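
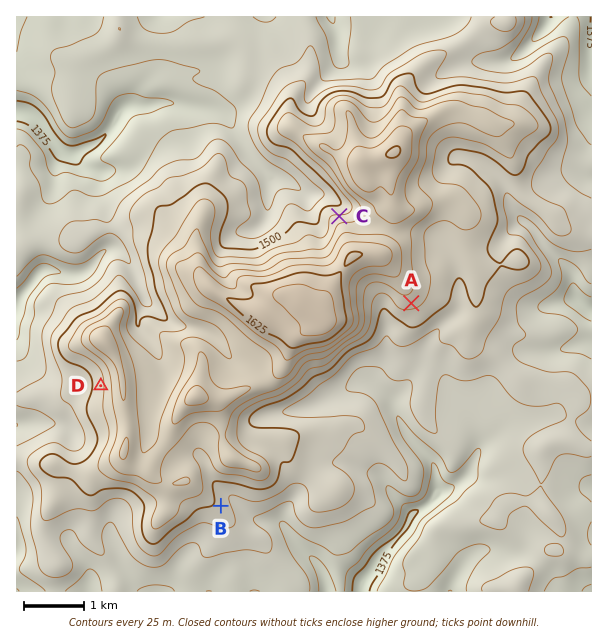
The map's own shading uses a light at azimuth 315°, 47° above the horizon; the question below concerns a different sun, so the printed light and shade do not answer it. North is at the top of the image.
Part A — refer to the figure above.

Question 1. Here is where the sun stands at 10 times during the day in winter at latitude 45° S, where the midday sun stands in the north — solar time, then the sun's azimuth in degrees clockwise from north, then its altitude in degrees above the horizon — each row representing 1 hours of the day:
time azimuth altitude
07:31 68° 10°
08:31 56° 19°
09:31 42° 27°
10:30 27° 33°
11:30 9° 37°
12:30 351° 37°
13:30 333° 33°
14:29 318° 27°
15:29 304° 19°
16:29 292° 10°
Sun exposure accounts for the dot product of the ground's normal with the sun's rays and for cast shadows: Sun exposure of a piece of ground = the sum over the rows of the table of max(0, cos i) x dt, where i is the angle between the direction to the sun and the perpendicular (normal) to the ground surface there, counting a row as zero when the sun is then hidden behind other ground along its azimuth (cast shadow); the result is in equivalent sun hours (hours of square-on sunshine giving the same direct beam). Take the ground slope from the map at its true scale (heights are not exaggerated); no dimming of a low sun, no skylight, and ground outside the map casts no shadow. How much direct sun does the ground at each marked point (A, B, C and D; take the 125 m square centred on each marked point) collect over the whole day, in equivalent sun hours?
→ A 3.6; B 4.2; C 5.2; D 4.1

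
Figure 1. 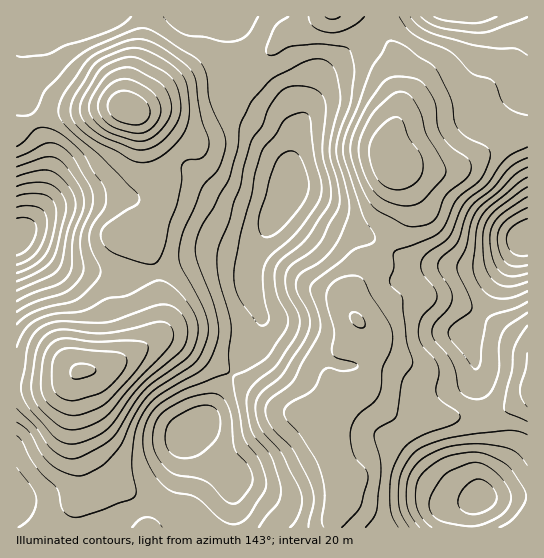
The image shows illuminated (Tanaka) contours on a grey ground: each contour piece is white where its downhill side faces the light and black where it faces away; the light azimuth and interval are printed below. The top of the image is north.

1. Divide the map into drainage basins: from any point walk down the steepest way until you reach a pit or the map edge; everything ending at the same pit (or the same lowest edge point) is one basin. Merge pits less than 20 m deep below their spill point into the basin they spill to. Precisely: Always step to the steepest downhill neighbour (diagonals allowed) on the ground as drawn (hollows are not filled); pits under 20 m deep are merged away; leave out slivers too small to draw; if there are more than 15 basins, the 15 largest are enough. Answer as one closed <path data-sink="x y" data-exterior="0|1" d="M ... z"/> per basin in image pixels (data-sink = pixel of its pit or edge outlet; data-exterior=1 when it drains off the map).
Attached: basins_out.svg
<path data-sink="357 319" data-exterior="0" d="M289 192l-16 23-22 48-2 24 12 28 0 10-2 6-20 34-16 21-15 29-17 18 12 22 12 13 18 11 0 48 237 1 2-21 8-10-3-27 6-24 0-15-3-29-4-16 0-21-11-31 12-15 44-76-2 0-17 16-20 8-13 1-44-4-19-5-43-24-28-11z"/><path data-sink="129 109" data-exterior="0" d="M230 16l-214 1 1 220 9 4 35 24 22 6 27 1 9 3 34-2 58-17 30 5 11 0 21-46 16-25 0-21 4-32-2-7-10-10-46-17-10-9-4-15 0-30 3-16z"/><path data-sink="398 163" data-exterior="0" d="M527 16l-146 0-26 29-38 34-22 58 1-15-5-15-4-6-46-47-5-13-5-25-7 17-3 16 2 38 2 7 8 7 24 11 18 5 16 13 4 13-4 14-3 34 5 5 42 28 28 11 43 24 28 6 35 3 13-1 20-8 26-22z"/><path data-sink="81 371" data-exterior="0" d="M19 237l-3 1 0 289 94 1 21-16 20-9 17-17 8-15 5-24 6-12 21-20 15-29 33-49 5-12 0-10-12-28 0-17 3-8-41-6-66 19-51-3-33-7z"/><path data-sink="527 389" data-exterior="1" d="M527 237l-8 9-42 73-12 15 11 31 0 21 4 16 3 44-4 15-2 18 4 18 47-2z"/><path data-sink="333 17" data-exterior="1" d="M379 16l-146 0-1 7 7 26 5 9 43 43 4 6 5 15 1 11 20-54 50-46z"/>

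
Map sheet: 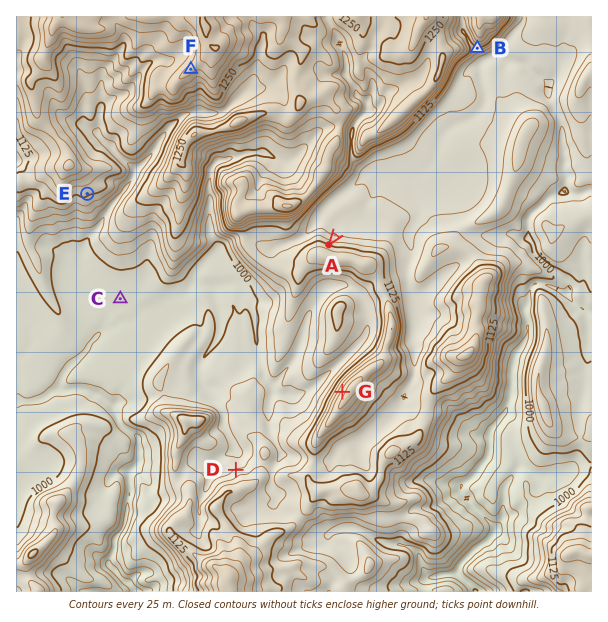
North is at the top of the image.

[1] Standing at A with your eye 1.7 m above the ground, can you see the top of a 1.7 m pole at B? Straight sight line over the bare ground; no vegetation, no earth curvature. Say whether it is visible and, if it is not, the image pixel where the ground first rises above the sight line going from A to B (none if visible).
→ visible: true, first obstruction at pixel None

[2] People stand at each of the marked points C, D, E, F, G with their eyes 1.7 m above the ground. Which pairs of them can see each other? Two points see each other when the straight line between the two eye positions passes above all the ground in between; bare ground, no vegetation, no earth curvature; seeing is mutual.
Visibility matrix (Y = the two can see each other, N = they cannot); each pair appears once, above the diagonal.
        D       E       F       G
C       N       Y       N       Y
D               N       Y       Y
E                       N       Y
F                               Y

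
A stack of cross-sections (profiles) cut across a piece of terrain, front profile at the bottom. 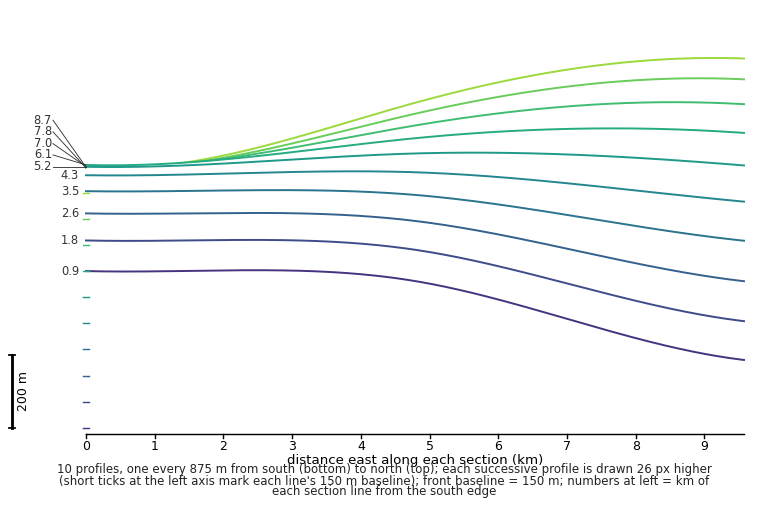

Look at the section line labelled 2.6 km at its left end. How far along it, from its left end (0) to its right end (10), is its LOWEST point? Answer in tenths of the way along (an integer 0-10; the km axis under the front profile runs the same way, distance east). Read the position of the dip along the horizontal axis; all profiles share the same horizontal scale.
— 10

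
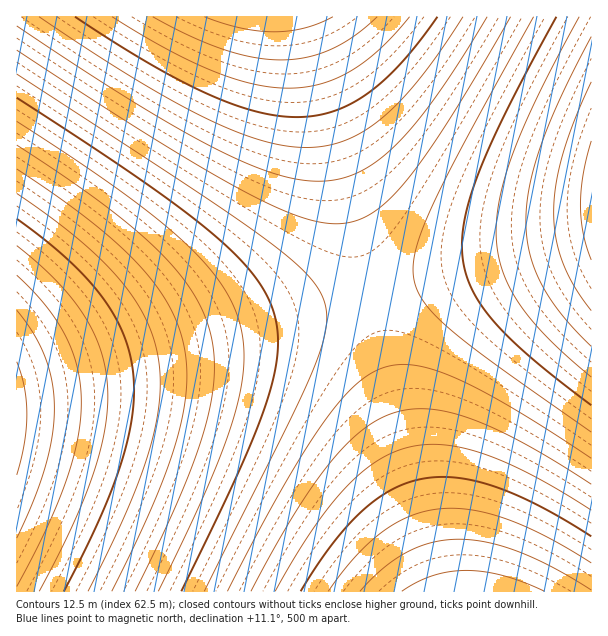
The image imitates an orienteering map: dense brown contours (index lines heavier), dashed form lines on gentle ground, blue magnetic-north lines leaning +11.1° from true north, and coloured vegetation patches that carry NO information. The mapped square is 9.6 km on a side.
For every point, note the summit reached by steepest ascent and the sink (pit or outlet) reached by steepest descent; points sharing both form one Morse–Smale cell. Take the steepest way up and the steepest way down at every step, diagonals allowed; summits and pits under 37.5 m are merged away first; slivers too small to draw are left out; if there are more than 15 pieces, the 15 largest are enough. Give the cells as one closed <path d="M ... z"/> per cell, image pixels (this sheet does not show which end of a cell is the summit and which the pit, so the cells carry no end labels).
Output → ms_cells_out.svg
<path d="M300 16l-284 1 1 365 353-89z"/><path d="M369 294l-352 88-1 209 428 1z"/><path d="M591 16l-290 1 70 277 221-57z"/><path d="M591 238l-221 56 72 291 4 7 146-1z"/>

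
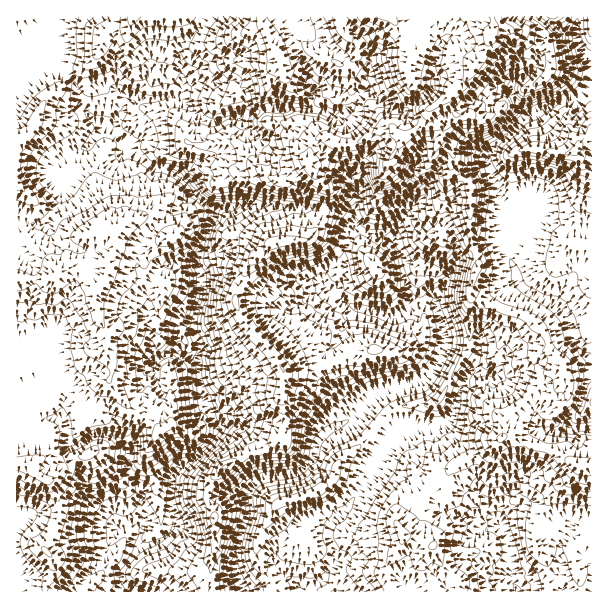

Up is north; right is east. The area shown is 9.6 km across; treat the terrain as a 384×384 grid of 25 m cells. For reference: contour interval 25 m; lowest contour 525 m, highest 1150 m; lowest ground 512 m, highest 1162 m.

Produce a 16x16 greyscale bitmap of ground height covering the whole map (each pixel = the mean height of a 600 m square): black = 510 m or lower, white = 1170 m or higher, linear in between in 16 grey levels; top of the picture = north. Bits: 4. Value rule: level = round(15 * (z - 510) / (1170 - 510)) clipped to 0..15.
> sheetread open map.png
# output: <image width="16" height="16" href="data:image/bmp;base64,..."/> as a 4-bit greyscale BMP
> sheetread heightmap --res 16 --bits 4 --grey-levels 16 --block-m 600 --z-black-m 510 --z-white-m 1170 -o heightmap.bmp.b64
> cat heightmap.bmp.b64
<image width="16" height="16" href="data:image/bmp;base64,Qk32AAAAAAAAAHYAAAAoAAAAEAAAABAAAAABAAQAAAAAAIAAAAATCwAAEwsAABAAAAAAAAAAAAAAABEREQAiIiIAMzMzAERERABVVVUAZmZmAHd3dwCIiIgAmZmZAKqqqgC7u7sAzMzMAN3d3QDu7u4A////ADMRIyIjREI0QxETIzNFM0REISQkM0RDRVVDJEMzNEVWVUVCRSMzRmVVZUNWQyNFZlVlNGZVQ0VmVmVFdVQzVmZ3dlV1RERmZmd2ZXdlVnZnZnZlZ3ZnhmdlVVeJqKmXeGVVZ4qrzKiaZlVniZq925hmZmeaq93suWZ4eKu83u7J"/>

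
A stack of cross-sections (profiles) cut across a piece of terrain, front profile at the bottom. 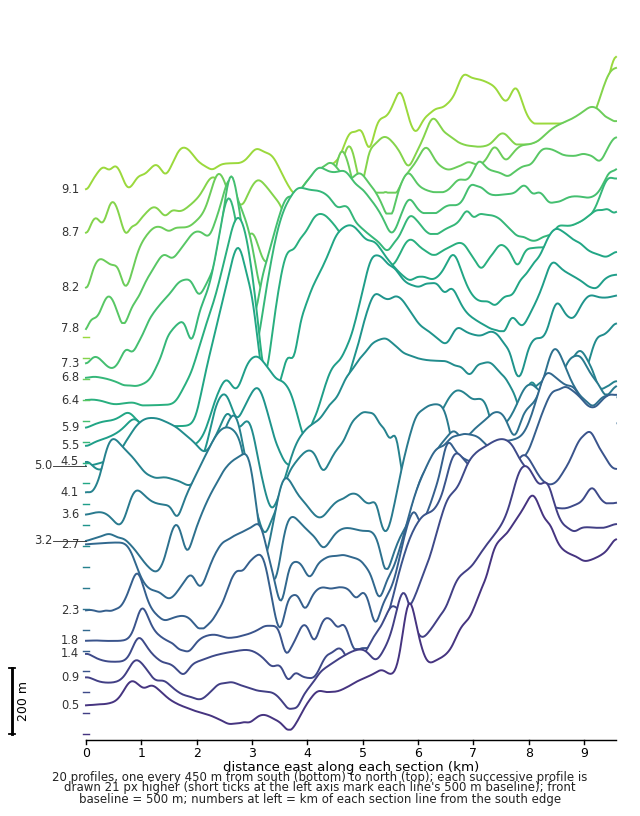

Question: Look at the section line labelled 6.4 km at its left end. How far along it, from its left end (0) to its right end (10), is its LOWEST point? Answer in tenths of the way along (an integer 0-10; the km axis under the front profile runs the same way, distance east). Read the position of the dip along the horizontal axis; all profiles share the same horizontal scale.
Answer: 1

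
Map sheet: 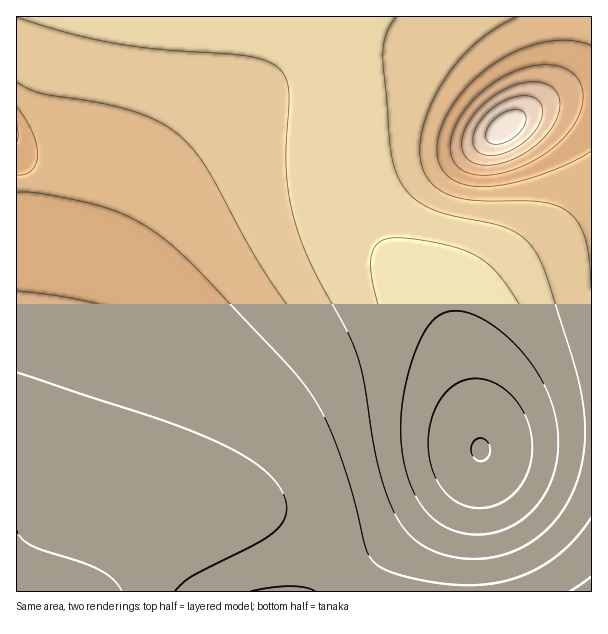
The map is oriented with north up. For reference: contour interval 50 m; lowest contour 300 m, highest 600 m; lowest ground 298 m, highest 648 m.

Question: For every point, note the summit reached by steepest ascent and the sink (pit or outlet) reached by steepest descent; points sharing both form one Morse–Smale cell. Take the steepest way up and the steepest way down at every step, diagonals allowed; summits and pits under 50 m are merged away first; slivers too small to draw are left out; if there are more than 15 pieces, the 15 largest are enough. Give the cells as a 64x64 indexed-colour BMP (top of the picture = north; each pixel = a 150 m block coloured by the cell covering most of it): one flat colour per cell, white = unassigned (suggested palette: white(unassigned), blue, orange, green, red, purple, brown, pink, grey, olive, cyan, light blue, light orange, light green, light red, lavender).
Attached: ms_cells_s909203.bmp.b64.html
<image width="64" height="64" href="data:image/bmp;base64,Qk12CAAAAAAAAHYAAAAoAAAAQAAAAEAAAAABAAQAAAAAAAAIAAATCwAAEwsAABAAAAAAAAAA////ALR3HwAOf/8ALKAsACgn1gC9Z5QAS1aMAMJ34wB/f38AIr28AM++FwDox64AeLv/AIrfmACWmP8A1bDFABEREREREREREREREREREREREzMzMzMzMzMzMzMzMzMzEREREREREREREREREREREREREzMzMzMzMzMzMzMzMzMRERERERERERERERERERERERERMzMzMzMzMzMzMzMzMxERERERERERERERERERERERERETMzMzMzMzMzMzMzMzERERERERERERERERERERERERERETMzMzMzMzMzMzMzMREREREREREREREREREREREREREREzMzMzMzMzMzMzMxERERERERERERERERERERERERERERMzMzMzMzMzMzMzERERERERERERERERERERERERERERETMzMzMzMzMzMzMREREREREREREREREREREREREREREREzMzMzMzMzMzMxERERERERERERERERERERERERERERERMzMzMzMzMzMzERERERERERERERERERERERERERERERERMzMzMzMzMzMRERERERERERERERERERERERERERERERETMzMzMzMzMxERERERERERERERERERERERERERERERERMzMzMzMzMzERERERERERERERERERERERERERERERERETMzMzMzMzMREREREREREREREREREREREREREREREREREzMzMzMzMxERERERERERERERERERERERERERERERERERMzMzMzMzEREREREREREREREREREREREREREREREREREjMzMzMzMREREREREREREREREREREREREREREREREREiIiIzMzMxERERERERERERERERERERERERERERERERESIiIiIiIiERERERERERERERERERERERERERERERERERIiIiIiIiIREREREREREREREREREREREREREREREREREiIiIiIiIhERERERERERERERERERERERERERERERERESIiIiIiIiERERERERERERERERERERERERERERERERESIiIiIiIiIRERERERERERERERERERERERERERERERERIiIiIiIiIhEREREREREREREREREREREREREREREREREiIiIiIiIiEREREREREREREREREREREREREREREREREiIiIiIiIiIRERERERERERERERERERERERERERERERESIiIiIiIiIhERERERERERERERERERERERERERERERERIiIiIiIiIiERERERERERERERERERERERERERERERERIiIiIiIiIiIREREREREREREREREREREREREREREREREiIiIiIiIiIhEREREREREREREREREREREREREREREREiIiIiIiIiIiERERERERERERERERERERERERERERERESIiIiIiIiIiIRERERERERERERERERERERERERERERESIiIiIiIiIiIhERERERERERERERERERERERERERERESIiIiIiIiIiIiERERERERERERERERERERERERERERERIiIiIiIiIiIiIRERERERERERERERERERERERERERERIiIiIiIiIiIiIhERERERERERERERERERERERERERESIiIiIiIiIiIiIiERERERERERERERERERERERERERESIiIiIiIiIiIiIiIRERERERERERERERERERERERERERIiIiIiIiIiIiIiIhERERERERERERERERERERERERERIiIiIiIiIiIiIiIiERERERERERERERERERERERERERIiIiIiIiIiIiIiIiIREREREREREREREREREREREREREiIiIiIiIiIiIiIiIhEREREREREREREREREREREREREiIiIiIiIiIiIiIiIiERERERERERERERERERERERERESIiIiIiIiIiIiIiIiIRERERERERERERERERERERERESIiIiIiIiIiIiIiIiIhERERERERERERERERERERERERIiIiIiIiIiIiIiIiIiEREREREREREREREREREREREREiIiIiIiIiIiIiIiIiIRERERERERERERERERERERERESIiIiIiIiIiIiIiIiIhERERERERERERERERERERERERIiIiIiIiIiIiIiIiIiEREREREREREREREREREREREREiIiIiIiIiIiIiIiIiIRERERERERERERERERERERERESIiIiIiIiIiIiIiIiIhERERERERERERERERERERERERIiIiIiIiIiIiIiIiIiERERERERERERERERERERERERIiIiIiIiIiIiIiIiIiIREREREREREREREREREREREREiIiIiIiIiIiIiIiIiIhERERERERERERERERERERERESIiIiIiIiIiIiIiIiIiERERERERERERERERERERERERIiIiIiIiIiIiIiIiIiIREREREREREREREREREREREREiIiIiIiIiIiIiIiIiIhERERERERERERERERERERERESIiIiIiIiIiIiIiIiIiERERERERERERERERERERERERIiIiIiIiIiIiIiIiIiIRERERERERERERERERERERERIiIiIiIiIiIiIiIiIiIhEREREREREREREREREREREREiIiIiIiIiIiIiIiIiIiERERERERERERERERERERERESIiIiIiIiIiIiIiIiIiIRERERERERERERERERERERESIiIiIiIiIiIiIiIiIiIhERERERERERERERERERERERIiIiIiIiIiIiIiIiIiIi"/>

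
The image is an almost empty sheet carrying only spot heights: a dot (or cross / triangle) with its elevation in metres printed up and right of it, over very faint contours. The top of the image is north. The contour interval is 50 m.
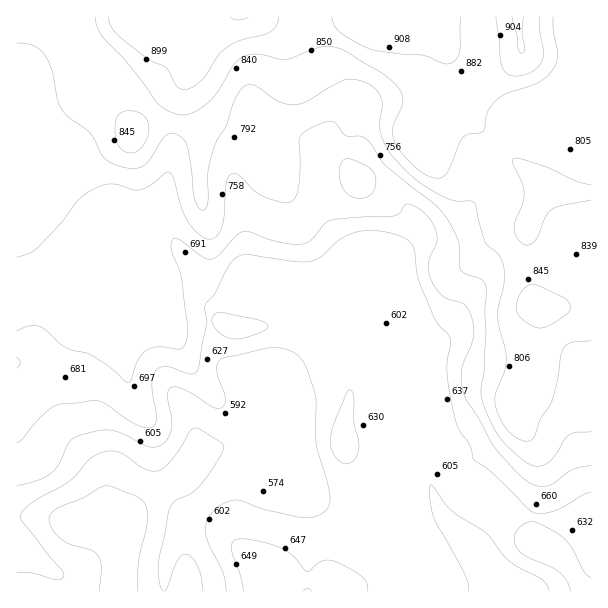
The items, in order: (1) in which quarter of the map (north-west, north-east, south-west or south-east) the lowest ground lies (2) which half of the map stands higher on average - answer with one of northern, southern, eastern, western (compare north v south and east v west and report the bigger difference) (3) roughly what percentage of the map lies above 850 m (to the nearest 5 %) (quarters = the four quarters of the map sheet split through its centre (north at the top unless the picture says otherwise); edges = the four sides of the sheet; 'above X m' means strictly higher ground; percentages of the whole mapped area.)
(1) The lowest point lies in the south-west quarter of the map.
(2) On average the northern half of the map is the higher ground.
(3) About 10 % of the map lies above 850 m.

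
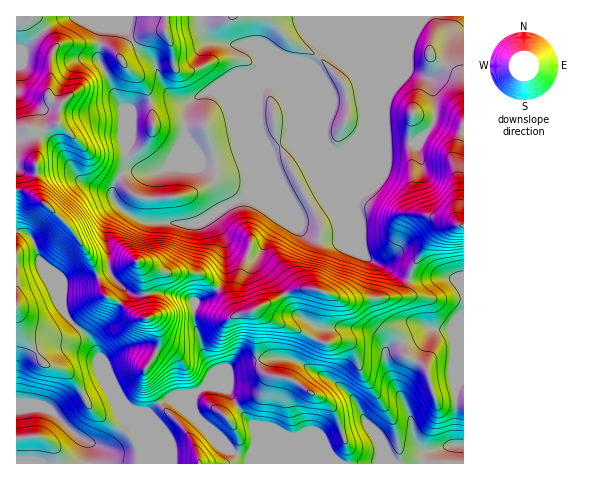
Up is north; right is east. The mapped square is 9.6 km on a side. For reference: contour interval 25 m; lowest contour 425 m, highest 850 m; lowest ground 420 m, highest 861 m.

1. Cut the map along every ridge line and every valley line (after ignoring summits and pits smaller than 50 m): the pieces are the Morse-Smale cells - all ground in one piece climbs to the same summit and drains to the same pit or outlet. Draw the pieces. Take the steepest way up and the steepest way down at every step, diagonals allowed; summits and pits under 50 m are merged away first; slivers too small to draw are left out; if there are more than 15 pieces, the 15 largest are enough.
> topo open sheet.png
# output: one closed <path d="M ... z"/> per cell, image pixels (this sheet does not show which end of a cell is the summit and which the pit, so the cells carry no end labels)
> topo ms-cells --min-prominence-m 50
<path d="M463 16l-429 0 22 29-5 11-2 41 13 8-5 19-15 6-10 0 3 5 8 0 13 9 25 36 27 11 5 5 3 8 14 12 23 8 43 0 50-27 16-37 1-24 3 12 34 81 15 10 24 1 46-111 2 3 1 12 26-1 18-18 3-6 0-20-4-16-5-6 8-1 8-9 10-34z"/><path d="M448 277l-38 3-3 11-9 6-35 1-9 3-13-1-26-11-17 0-48 23-11 3-5-2-9-16-8-8-22 15 0 21 8 26 11 20-5 13 14-13 16-9 30-4 25 2 34 18 14 9 12 12 12 24 30 41 28 0 2-9 3-3-6-2-8-11-7-29-19-35-3-12 0-12 5-5 25-8 15-9 20 1 4 9 1 47 8-5 0-90-10-13z"/><path d="M166 292l-19 2 2 12-1 12 6 3 4 8 2 14-16 31 16 29 6-3 6 0 18 8 41 43 31 12 133 0-29-40-12-24-12-12-42-25-19-4-42 4-16 9-15 15 6-15-11-20-8-26 0-21-7-6z"/><path d="M263 136l-1 24-14 35-28 15-8 6 13 27 1 30-2 8-6 9 7 7 9 16 5 2 11-3 48-23 17 0 31 12 56-5 5-5 2-11-38-19-10-11-1-27-5-21-16 38-24-1-15-10-34-81z"/><path d="M463 18l-11 15-10 34-8 9-8 1 5 6 4 16 0 20-3 6-18 18-26 1-3-15-29 73 4 21 0 23 4 9 7 6 36 19 14-28 11-16 10-8 17-4-2-3 2-27-4-40 9-28z"/><path d="M106 296l-11 7-19 23 18 20 32 75-14-26-7-8-48 27-14-6-26 2 0 54 126-1-1-8-4-4 3-3-1-13 9-22 11-9-14-26-2-7 14-23 2-14-9-16-11 0-20-15z"/><path d="M432 329l-16 9-25 8-5 5 0 12 7 20 15 27 7 29 8 11 6 2-3 3-2 8 39 1 1-82-3-1-5 5-1-47-4-9z"/><path d="M120 208l-8 8-5 11-1 10 3 34 15 18 9 6 13-1-2-16-6-17 28 12 34 1 17 15 4-4 5-12-1-30-14-27-15 8-43 0-14-4z"/><path d="M17 310l-1 100 27-2 14 6 48-27 7 8 12 25 0-3-24-60-9-17-16-15-8 8-7 3-28 0-11-10z"/><path d="M34 135l-18 4 0 92 12 3 6 7 10 30 18 37 1-17 3-9 17-1 15-5-8-20-17-25-34-32-2-5 0-41z"/><path d="M43 135l-8 1 2 17 0 41 2 5 34 32 17 25 6 18 2 2 10-3 1-6-3-35 6-16 8-8-12-17-27-11-25-36z"/><path d="M33 16l-17 1 1 121 16-2 2-2-2-5 9 1 15-6 5-19-13-8 2-41 5-11-13-19z"/><path d="M24 232l-8 0 0 77 5 17 11 10 32-2 10-9-10-13-7-14-19-41-4-16z"/><path d="M463 127l-8 27 4 40-2 27 2 3-17 4-10 8-16 24-7 18 1 2 17 0 10-3 17 1 9 12z"/><path d="M160 403l-11 10-9 22 1 13-3 3 4 4 1 8 56 1-1-9-8-18z"/>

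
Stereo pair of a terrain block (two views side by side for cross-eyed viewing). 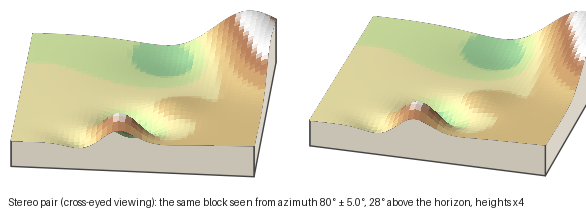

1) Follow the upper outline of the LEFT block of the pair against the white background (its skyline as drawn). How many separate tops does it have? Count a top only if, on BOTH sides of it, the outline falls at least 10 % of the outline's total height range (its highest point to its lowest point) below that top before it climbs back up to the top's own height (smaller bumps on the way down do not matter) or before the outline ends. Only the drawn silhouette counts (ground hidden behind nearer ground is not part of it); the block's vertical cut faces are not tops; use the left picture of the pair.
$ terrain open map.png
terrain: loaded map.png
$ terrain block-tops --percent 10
1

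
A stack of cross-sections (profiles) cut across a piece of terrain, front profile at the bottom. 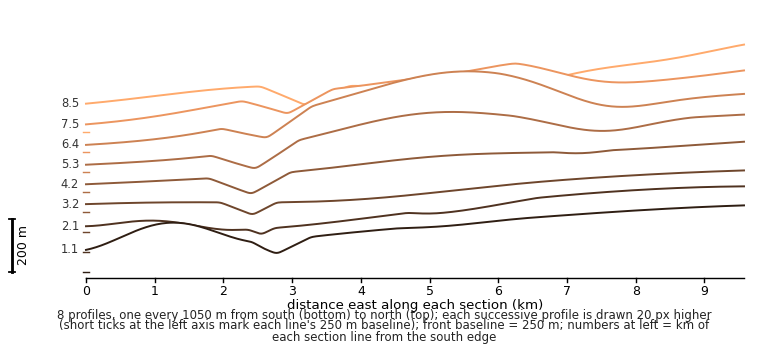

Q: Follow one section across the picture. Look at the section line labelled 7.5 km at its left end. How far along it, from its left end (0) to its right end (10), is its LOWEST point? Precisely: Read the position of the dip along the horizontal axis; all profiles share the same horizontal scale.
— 0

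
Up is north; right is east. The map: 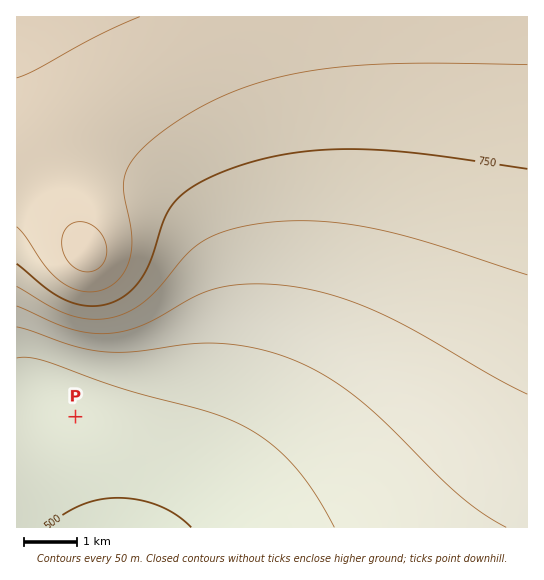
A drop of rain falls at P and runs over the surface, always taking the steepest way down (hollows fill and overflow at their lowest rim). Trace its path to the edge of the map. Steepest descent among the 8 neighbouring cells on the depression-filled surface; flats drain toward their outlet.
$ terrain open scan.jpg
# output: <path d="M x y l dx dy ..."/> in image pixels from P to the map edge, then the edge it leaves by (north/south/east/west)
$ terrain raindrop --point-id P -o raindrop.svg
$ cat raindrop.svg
<path d="M75 417l-5 5 0 32 5 13 0 4 3 7 0 5 1 2 0 6 2 2 0 13 1 1 0 20"/>
exit: south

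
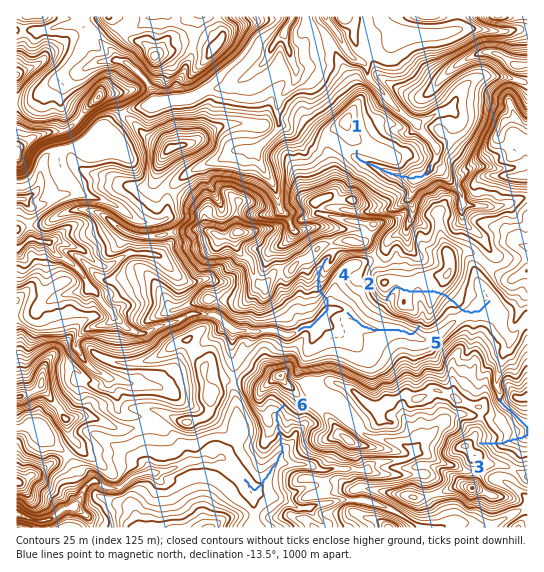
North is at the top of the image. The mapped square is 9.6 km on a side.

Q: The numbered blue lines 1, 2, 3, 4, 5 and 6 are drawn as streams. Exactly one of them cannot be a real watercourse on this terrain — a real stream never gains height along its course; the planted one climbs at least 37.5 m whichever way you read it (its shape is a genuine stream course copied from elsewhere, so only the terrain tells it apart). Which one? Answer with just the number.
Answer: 2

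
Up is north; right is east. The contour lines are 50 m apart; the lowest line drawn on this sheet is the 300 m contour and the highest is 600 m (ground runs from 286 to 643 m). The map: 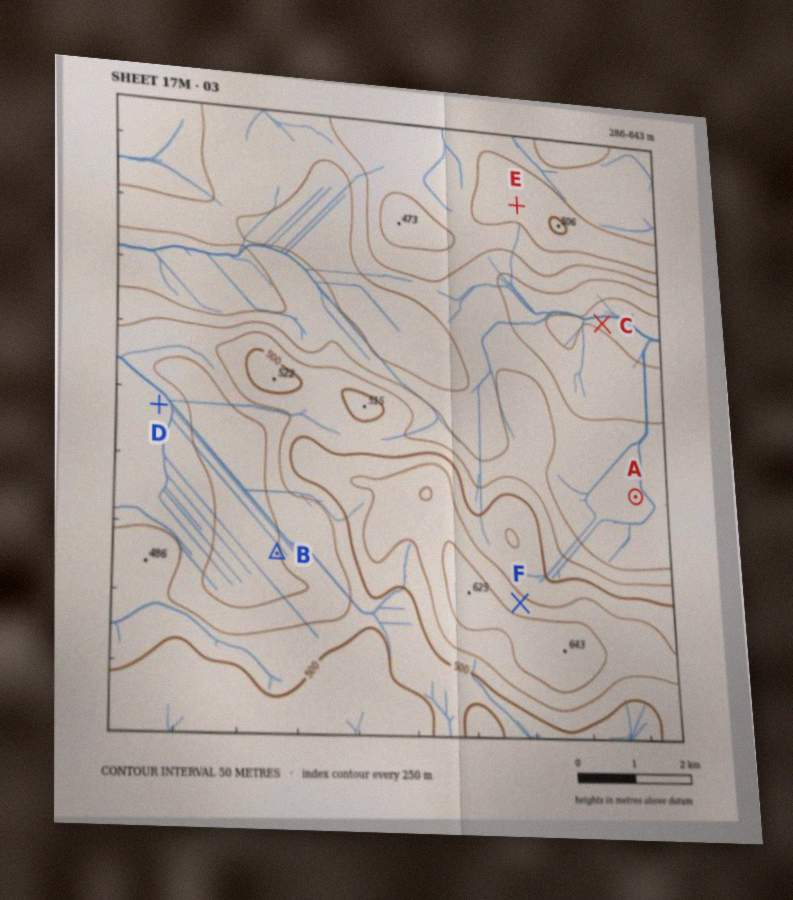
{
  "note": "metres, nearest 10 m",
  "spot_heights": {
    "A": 350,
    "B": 400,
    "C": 300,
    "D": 430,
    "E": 460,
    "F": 570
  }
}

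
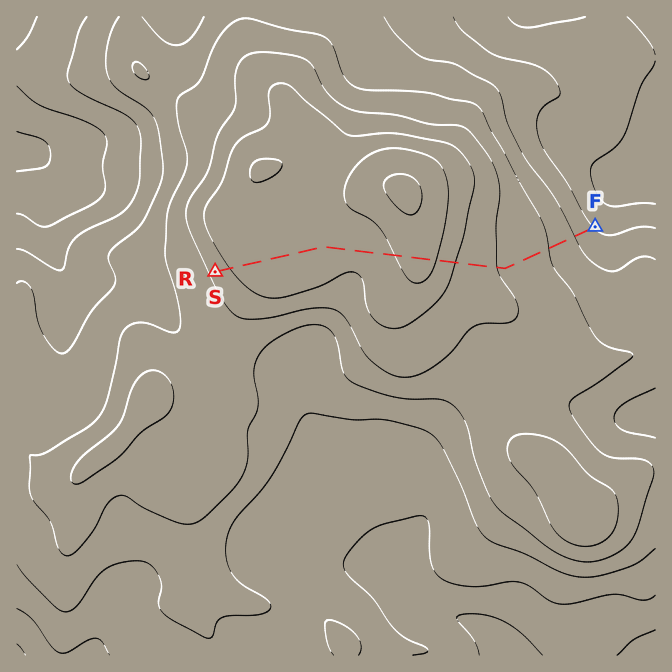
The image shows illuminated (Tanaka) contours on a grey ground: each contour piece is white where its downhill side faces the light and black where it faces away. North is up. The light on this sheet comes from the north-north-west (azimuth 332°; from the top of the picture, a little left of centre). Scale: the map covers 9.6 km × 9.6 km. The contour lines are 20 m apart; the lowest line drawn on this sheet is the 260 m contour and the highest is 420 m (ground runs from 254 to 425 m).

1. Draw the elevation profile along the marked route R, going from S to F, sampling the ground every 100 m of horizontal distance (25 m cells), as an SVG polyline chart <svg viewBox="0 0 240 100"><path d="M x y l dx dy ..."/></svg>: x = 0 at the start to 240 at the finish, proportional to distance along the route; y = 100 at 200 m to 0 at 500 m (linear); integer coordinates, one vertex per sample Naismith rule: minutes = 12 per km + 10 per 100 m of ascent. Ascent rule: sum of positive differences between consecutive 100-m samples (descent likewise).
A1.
<svg viewBox="0 0 240 100"><path d="M0 45l4-2 4-2 4-3 4-2 4-1 4-1 4 0 5 0 4 1 4 1 4 1 4 0 4 1 4 0 4 0 4 0 4 0 4 0 4 0 4 1 4 0 4 0 5-1 4 0 4-1 4-2 4-1 4-2 4-1 4-1 4 0 4 1 4 1 4 2 4 2 4 3 5 2 4 1 4 2 4 1 4 0 4 1 4 1 4 0 4 1 4 1 4 0 4 1 4 1 4 1 4 1 5 1 4 1 4 2 4 2 4 2 4 2 4 2 4 2"/></svg>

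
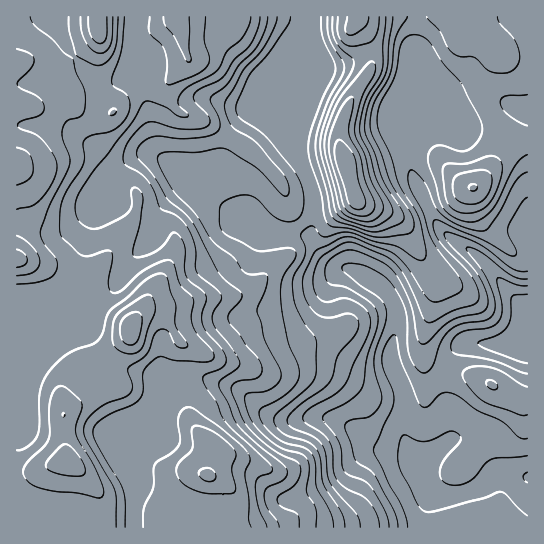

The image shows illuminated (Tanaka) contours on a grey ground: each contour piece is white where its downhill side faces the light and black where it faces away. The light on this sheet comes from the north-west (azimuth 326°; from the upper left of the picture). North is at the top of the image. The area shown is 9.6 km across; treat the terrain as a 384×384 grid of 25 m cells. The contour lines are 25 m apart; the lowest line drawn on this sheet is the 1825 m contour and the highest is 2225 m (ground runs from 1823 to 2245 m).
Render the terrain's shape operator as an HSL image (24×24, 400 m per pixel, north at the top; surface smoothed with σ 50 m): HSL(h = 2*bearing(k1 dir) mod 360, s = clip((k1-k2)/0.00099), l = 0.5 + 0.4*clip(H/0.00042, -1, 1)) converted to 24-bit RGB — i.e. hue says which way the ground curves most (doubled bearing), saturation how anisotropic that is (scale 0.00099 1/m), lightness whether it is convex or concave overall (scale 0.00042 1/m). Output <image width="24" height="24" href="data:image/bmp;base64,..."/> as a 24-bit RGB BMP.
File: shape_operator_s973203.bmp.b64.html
<image width="24" height="24" href="data:image/bmp;base64,Qk32BgAAAAAAADYAAAAoAAAAGAAAABgAAAABABgAAAAAAMAGAAATCwAAEwsAAAAAAAAAAAAAgIB/gIB/gH9/h4Z6ycd+IiVtrKKGfnhzen1qfHNjk7VgbL2Xek+tqoiZiK2nZVmxmLakjImtUj6SYnKSeoefmZCmmn6de36SgWppgW9WenRSealYldKZICNwp3x0lltvklZPVaNan96caTA/UVoqYb89arCJY0WJtrqPgFqDeEZ9fGhkc4FRY39PmYt4bZGVfUq6rIq0j6mzp+nGeDmWWTVudpmel3K3qbXNmMmwoGxMf0LKq8Dlo86lPnxaOVxgtJx5d0NzfF17dnOIooWjdp5xbIdNdV8+REyKunqlvd6vpLBfZidlZ4OIT5lxiVeIr21Rrc6Op8zhhszfUku23rXJwVzHSFiLgGlGfFFvd25+dYN5cIV2n3eJnmekpXmLPlpgoXZL3u1bRSwmRGdQe4B5cHd+TEV9o+K1hs+BiJdTZ048RUoojI04qTw8czBRpIddUn55hV12c49lbnpsfGxbcFRPsKB0S0l6drOI4cC2s1G/hGhVOo05WYKCTrWbtrpTsrleikhFbR4kjXo5TFona2QyWoNkj6aDYYakY0WXoKZ5aFNtkFJfaZxrgrmaUGF/eLiBrJVvnGCmt53Npr3LP0+CX49xr7Zvl3IsVRwsdal6pJm2hny2eI+tbpyhc7eWZkmmljeRrZpvYlCSiZ25t9vacJnIcXyAU5plnmtjg3tqjHFFtHskMFNXgm89oH83ftG7apjVkLHDfnylm3yjjneYl3txZLVTLxVGvIRjablzTZzGk9bYkbTCfEmMfoB9Y4NxaZliiGCm1Di66fDLGTWFnb7Mq+jpfofDglSKiHBlemxtkXWImmyYqnp/u7ltCBQwypiBxs5jH1MgVVcVX1oWbl4+bZaWf3+AfIB5Q2duV2m/9N/XLyaPZ8Jhf5VFWU07f2hYkHRzd42AaZabe2KsuJWz1rrDDhpxrzhq5a6PeURlco1OWdB/P3mNh2dhf3BtkHhvZJp6HJR52IF7xXemfpKruoLEbVu3XHCwZZReeZ5vWoxzQVR3ocSiu32tZQ14nVE70MKbo3+/ueLdbqjTXiNXXY42TKBvZ5eVqJOINHFgQI1t3a2vW7NmUohZl1mBd16WxIKmqalVXHZIM21ZoKA7VBodUB9IisFvk7mJlMC7rtzFOgAswVAxztvqXnjCZYKehG2ft3aEKHRan6VT2oN2UIODa4CeaW2SYGGh56/Tw3fCV1ElPzghXi8oO21Cg9qCiNaofNO6NQAVmw9hueXgr31MeGlNZoB2XWp6tICMpntcOWFa1deVc6GwWEVvhm9bc2NEkIstsBxP6meeJg4em8ktQdmTbeF1JdpDMwAIooMNhO+6Z2SJlH5UeKJhVHhvXGlyfntsvIJ4OqCmrNuskTh7flJsf1xhhVV4sJSCQI+zzQXb85bm0vnpe9HptPDjMwAx0YCxjtqCNZNHUXF2m4t4r7VuTGlYSWtnamd/q7mOe8aidDs2ej5ThW5tfm2Db2J9qcmURjmhIw5E6PnSw+7dcLDCXRZMQw5s2MfM6dzebLqtMFNkgpihyKiteGWiS3iARJVwkc6WnUtoazleh3ZweoZ7fWBza6aToNqxTBBgTSJ15//MY7FUZzpYTBZbSI2nkN++17DS5pbBPzF4l5Cro52LnnKnlFOeiq5bUmowYjEvc2JMeYlVanZbeaGsltm5gDdmNBZrZZvf4vzPhWyzYzCFQDOHhcalX45Sc2dJxV5YsFO0h3lLlnVTgktWjFZywqVsTXJ5cEx+n2tqcblzUN3BbMvCkUBbf2B1HDlrt+t9//2UOkonVy5iZXuAd51df2Jkb2Zdpqpyh5m4dH+udZuum2aiU4ax38DYd1XEUEmSiNe8ktzauFBFSi5Hf2ttgH9/Rmh5G4Gc/9/ML2xYKkFZf3+AgWpmfmJhdJNsd7dkblo8eZ5Wg092oK+CfV2NVaNJqj2cnGy50pxJV1Edpqg5KnptcHx/f3+AfH+ADFNW+87A/I+eDFJPbHuAbWaEkGp7mJtvk2BXmnxzk3yvWH6InJtkm0A7W7A4T1l1VFd4zIGZxrjbl6LIhVBGHl5DfYB/f3+ALTRbWYUb/tzNRWbZMktze0ZxoZ9nc5WJnYuBd52ZnXaKmGqeeT1+3WVhfeyJJClpbk1hmb11haxvrVGPzZmySqasNHNtf36AXw1oy+iCeecuylU0Hxw7U1iAnLiXcmeJlL6jZWKef3xmf2dsQjF96e7B2918EBNeq36wosOSmWWTdmWNvaqem4u5N2OkWWeCIROJ8u7ZztWvdkO3PDGya6i0dZmCgK15b5Vefl1y"/>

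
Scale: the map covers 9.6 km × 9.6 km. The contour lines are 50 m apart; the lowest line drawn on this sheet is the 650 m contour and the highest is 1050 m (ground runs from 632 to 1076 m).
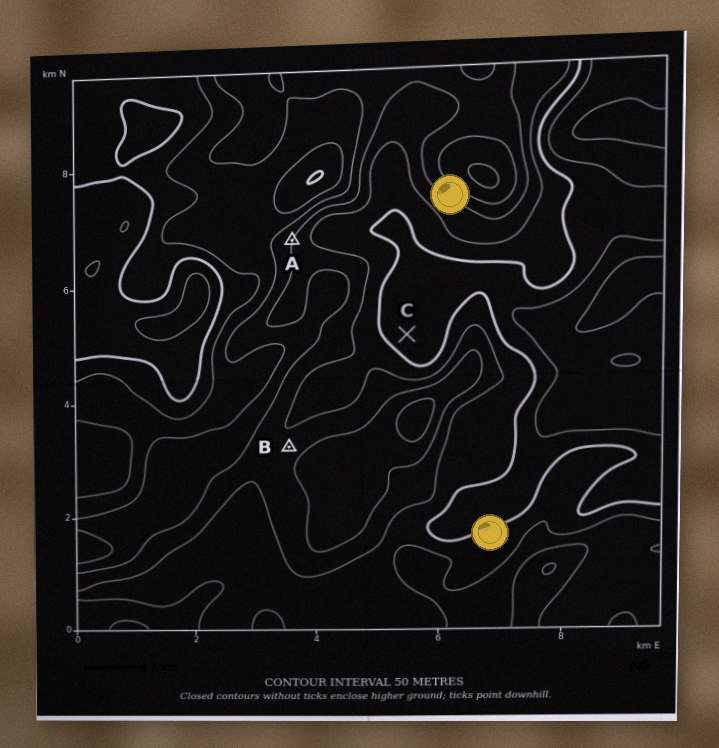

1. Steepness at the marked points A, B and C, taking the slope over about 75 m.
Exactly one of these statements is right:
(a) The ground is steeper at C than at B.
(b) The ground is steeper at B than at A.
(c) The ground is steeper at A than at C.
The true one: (c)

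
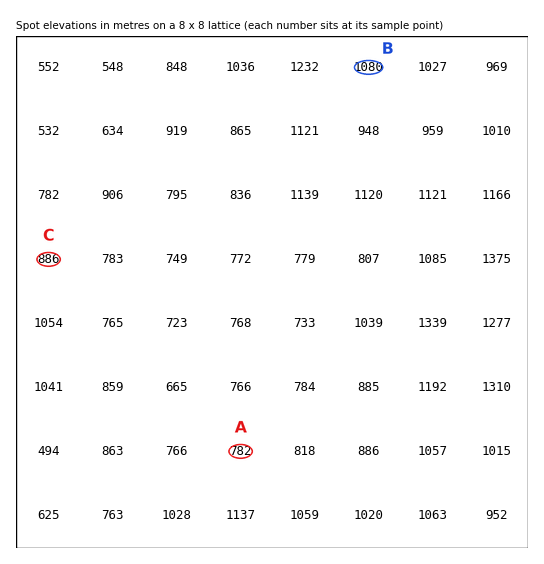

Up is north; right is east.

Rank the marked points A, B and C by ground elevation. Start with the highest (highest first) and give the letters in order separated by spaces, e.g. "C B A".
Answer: B C A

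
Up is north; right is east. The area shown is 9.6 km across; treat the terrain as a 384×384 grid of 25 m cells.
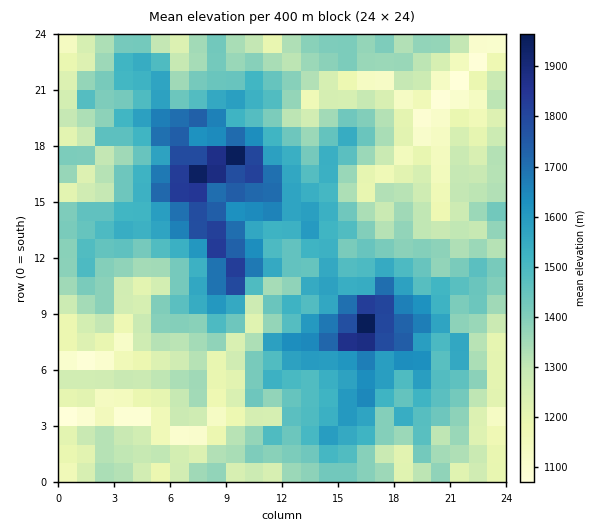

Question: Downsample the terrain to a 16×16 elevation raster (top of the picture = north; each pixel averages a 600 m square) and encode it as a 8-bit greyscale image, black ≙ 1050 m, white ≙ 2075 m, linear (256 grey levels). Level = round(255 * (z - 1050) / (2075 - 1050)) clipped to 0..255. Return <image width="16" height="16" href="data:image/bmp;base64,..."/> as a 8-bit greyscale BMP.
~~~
<image width="16" height="16" href="data:image/bmp;base64,Qk02BQAAAAAAADYEAAAoAAAAEAAAABAAAAABAAgAAAAAAAABAAATCwAAEwsAAAABAAAAAAAAAAAAAAEBAQACAgIAAwMDAAQEBAAFBQUABgYGAAcHBwAICAgACQkJAAoKCgALCwsADAwMAA0NDQAODg4ADw8PABAQEAAREREAEhISABMTEwAUFBQAFRUVABYWFgAXFxcAGBgYABkZGQAaGhoAGxsbABwcHAAdHR0AHh4eAB8fHwAgICAAISEhACIiIgAjIyMAJCQkACUlJQAmJiYAJycnACgoKAApKSkAKioqACsrKwAsLCwALS0tAC4uLgAvLy8AMDAwADExMQAyMjIAMzMzADQ0NAA1NTUANjY2ADc3NwA4ODgAOTk5ADo6OgA7OzsAPDw8AD09PQA+Pj4APz8/AEBAQABBQUEAQkJCAENDQwBEREQARUVFAEZGRgBHR0cASEhIAElJSQBKSkoAS0tLAExMTABNTU0ATk5OAE9PTwBQUFAAUVFRAFJSUgBTU1MAVFRUAFVVVQBWVlYAV1dXAFhYWABZWVkAWlpaAFtbWwBcXFwAXV1dAF5eXgBfX18AYGBgAGFhYQBiYmIAY2NjAGRkZABlZWUAZmZmAGdnZwBoaGgAaWlpAGpqagBra2sAbGxsAG1tbQBubm4Ab29vAHBwcABxcXEAcnJyAHNzcwB0dHQAdXV1AHZ2dgB3d3cAeHh4AHl5eQB6enoAe3t7AHx8fAB9fX0Afn5+AH9/fwCAgIAAgYGBAIKCggCDg4MAhISEAIWFhQCGhoYAh4eHAIiIiACJiYkAioqKAIuLiwCMjIwAjY2NAI6OjgCPj48AkJCQAJGRkQCSkpIAk5OTAJSUlACVlZUAlpaWAJeXlwCYmJgAmZmZAJqamgCbm5sAnJycAJ2dnQCenp4An5+fAKCgoAChoaEAoqKiAKOjowCkpKQApaWlAKampgCnp6cAqKioAKmpqQCqqqoAq6urAKysrACtra0Arq6uAK+vrwCwsLAAsbGxALKysgCzs7MAtLS0ALW1tQC2trYAt7e3ALi4uAC5ubkAurq6ALu7uwC8vLwAvb29AL6+vgC/v78AwMDAAMHBwQDCwsIAw8PDAMTExADFxcUAxsbGAMfHxwDIyMgAycnJAMrKygDLy8sAzMzMAM3NzQDOzs4Az8/PANDQ0ADR0dEA0tLSANPT0wDU1NQA1dXVANbW1gDX19cA2NjYANnZ2QDa2toA29vbANzc3ADd3d0A3t7eAN/f3wDg4OAA4eHhAOLi4gDj4+MA5OTkAOXl5QDm5uYA5+fnAOjo6ADp6ekA6urqAOvr6wDs7OwA7e3tAO7u7gDv7+8A8PDwAPHx8QDy8vIA8/PzAPT09AD19fUA9vb2APf39wD4+PgA+fn5APr6+gD7+/sA/Pz8AP39/QD+/v4A////AB9APis8Sz05UV9gTytVNyguPz0vFSVJY2N8c1JRTkYiDBEJGT4iLT1xdYprfVxNHzcyNThFMTlrZnOHim9zXjQPDxsxPDg5co2Qo5aac3IsKzkiTU9iRVB5nMzKo4JYO0BUKkhvjXtNbX2atY18XVZaXUs/YZW1dl58bIRyW2FhX2dpbYO3onhsel1WUFFGR1pqd4Kot5KLg35gQUsqOlgtOmaax7Wvp3l4Oy89Iz5CW0NWgL3Sz5txclY5HB87PC9Zc5Wrko1vUldwSyMQLytIVmWEc4mCbDsyPz4XDBIvM1B0fUteYmFRPS0hPyMKLx1FZ1M3W0syQ1hZWElNKgw="/>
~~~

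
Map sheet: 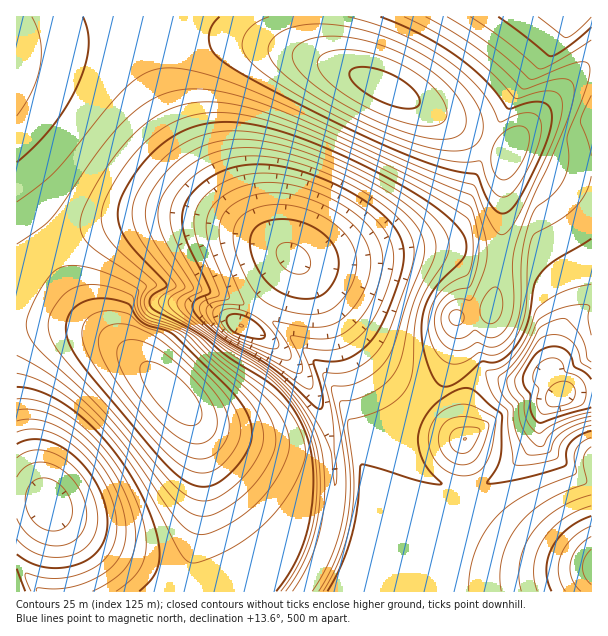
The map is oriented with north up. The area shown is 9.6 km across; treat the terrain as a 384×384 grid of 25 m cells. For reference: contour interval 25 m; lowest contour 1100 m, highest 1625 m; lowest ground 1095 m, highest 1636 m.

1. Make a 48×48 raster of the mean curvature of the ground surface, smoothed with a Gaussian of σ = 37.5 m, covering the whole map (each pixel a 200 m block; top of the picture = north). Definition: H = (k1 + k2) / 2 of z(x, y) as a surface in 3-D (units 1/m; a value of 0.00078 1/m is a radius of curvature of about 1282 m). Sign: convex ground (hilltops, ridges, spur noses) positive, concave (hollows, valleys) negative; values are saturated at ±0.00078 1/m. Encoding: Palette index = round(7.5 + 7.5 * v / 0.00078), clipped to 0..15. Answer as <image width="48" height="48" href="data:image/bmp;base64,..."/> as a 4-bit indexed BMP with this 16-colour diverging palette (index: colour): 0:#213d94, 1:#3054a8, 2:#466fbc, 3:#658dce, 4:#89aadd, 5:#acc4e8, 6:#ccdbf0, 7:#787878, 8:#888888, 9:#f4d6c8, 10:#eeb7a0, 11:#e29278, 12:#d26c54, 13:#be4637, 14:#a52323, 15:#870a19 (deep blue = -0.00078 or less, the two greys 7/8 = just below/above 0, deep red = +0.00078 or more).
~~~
<image width="48" height="48" href="data:image/bmp;base64,Qk32BAAAAAAAAHYAAAAoAAAAMAAAADAAAAABAAQAAAAAAIAEAAATCwAAEwsAABAAAAAAAAAAlD0hAKhUMAC8b0YAzo1lAN2qiQDoxKwA8NvMAHh4eACIiIgAyNb0AKC37gB4kuIAVGzSADdGvgAjI6UAGQqHAE+Hd3iIiIh3d3ePgQT4d3d3d3d3d4iImfp3d3d3eIh3d3d49ADLd3d3d3d3d4iJmud3dmd3d4iHd3d3vRBPh3d3d3d3d4iJmoZmZmZ3d4iId3d3j0Afl3d3d3d3d4iImWZmZmZ3d4iId3d3faEKx3d3d3d3d3iIiWZmZmZ3d4iIh3d3ePEF+Hd3d3d3d3eIiGVVZmZ3eIiIh3d3d/ID+Hd3d3d3d3eIiGVVZmZ3eIiIiHd3d/MC+Hd3d3d3d3d4iGVWZmZ3eIiJmId3d/QB+Hd3d1VXiIiIhWZmZmd3iIiZmIh3d/MB+Hd3ZXh0WIiIVGZmZmd3iIiZmIiHd/IC+Hd2WZmYZHiEWmZmZnd3iImZmIiIiPIE+Ih0iauYh0U3u2ZmZ3d4iJmZmZiIi8EI6IiFms+Yd3J7u2Zmd3eIiJmaqZmIj2ENqIiFmrz7dmOaq3d3d3iIiZqqqZmIryAviIiFepiN1lJomnd3d4iImaqqmZmI9xCNiIiHWIiHnHIBEXd3eIiJmqqqmZiNwgH4eIiIdViHZpgiNXd3iIiZmqqpmYi/MQrXd3d4iGV3QzWUNHeIiImZqqqpmIzkEE93d3d3iIhDhyM4loiIiImZqqqZidsxAvl3d3d3iJlKumJEbIiIiJmZqqmb3FEAL6d3d3d4iZlLu5JmVoiIiZma3//7UAAE+ndnd3d4mrlcu6Fnd4iIiZmeg2QyAACfl3Znd3d4nPp8u6NVeHeIiZmfABEAAH/Xd2Znd3d4nPiLu5SHVXd4iIiOMBI3z9h3d2Z3d3d4mqabqoSIh3d4iIiJ7//9p3d3ZmZ3d3d3iJSaqnWIiHd4iIiIiIh3d3d2ZmZ3dmd3eIOaqmV4iHd3eIiId3d3d3dmZmd2ZmZ3d3OaqlV3eHd3d3d3d3d3d2ZmZmZmZmZ3d3KaqlV3d3d3d3d3d3d3dmZmZmZmZmZnd3OKqlV3d3eHd3d3d3d3ZmZmZmZmZmZ3d3OKqmR3d3eId3d3d3d2ZmZmZmZmZnd3d3SKqnR4iHeIiHd3d3dmZ3d2ZmZmZ3d3d3VqqpOIiIiIiIh3d3d3d3d3ZmZnd3d3eIZbuqN4iIiIiIiHd3d3d3d3d3d3d3d4iIhLuqRoiIiIiIiId3d3d3d3d3d3d3iIiIhKu6g4iIiIiIiId3d3d3d3d3d3eIiImZlnu6pGiIiIiIiIh3d3d3d3d3d4iIiZmZmEu7qTeIiIiIiIiHd3d3d3d3iIiJmZmZmVe7qoN4iIiIiIiId3d3d3iIiImZmZmZmYOrqqY4iIiIiIiIh3d3iIiIiZmZqqmZmIZKqqpYiIiIiIiIiIiIiIiJmZmqqpmZiIhFqqqoiIiIiIiIiIiIiImZmZqqmZmIiIhzaqqoiIiIh4iIiIiIiJmZmZqZmZiIiId3J6qoiIiIh3eIiIiIiZmZmZmZiIiIh3d3YoqoiIiIiIeIiIiIiZmZmZiIiIiHd3d3diioiIiIiIiIiIiIiIiIiIiIiId3d3d3d2KYiIiIiIiIiIiIiIiIiIiId3d3d3d3d3VA=="/>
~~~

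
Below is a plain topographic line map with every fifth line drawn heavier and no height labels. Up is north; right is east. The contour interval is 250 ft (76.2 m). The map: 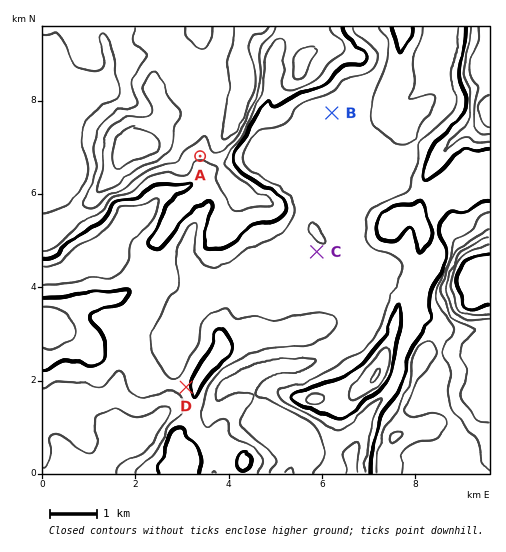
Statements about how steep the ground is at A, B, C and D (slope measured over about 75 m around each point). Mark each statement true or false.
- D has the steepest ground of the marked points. true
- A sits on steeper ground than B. true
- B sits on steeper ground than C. false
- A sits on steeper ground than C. true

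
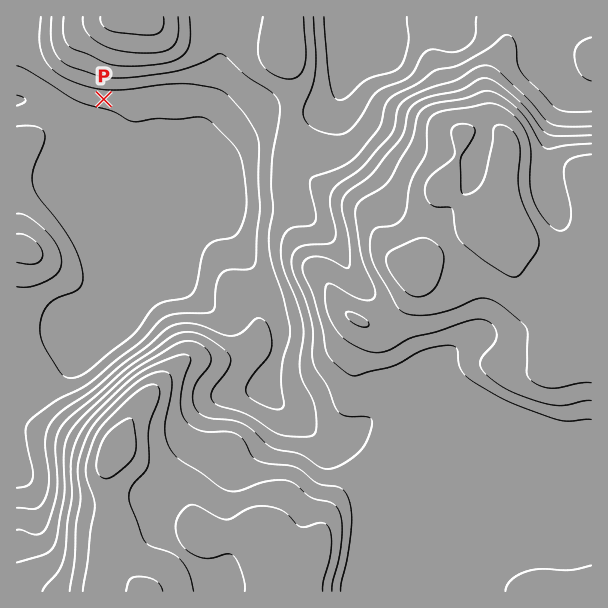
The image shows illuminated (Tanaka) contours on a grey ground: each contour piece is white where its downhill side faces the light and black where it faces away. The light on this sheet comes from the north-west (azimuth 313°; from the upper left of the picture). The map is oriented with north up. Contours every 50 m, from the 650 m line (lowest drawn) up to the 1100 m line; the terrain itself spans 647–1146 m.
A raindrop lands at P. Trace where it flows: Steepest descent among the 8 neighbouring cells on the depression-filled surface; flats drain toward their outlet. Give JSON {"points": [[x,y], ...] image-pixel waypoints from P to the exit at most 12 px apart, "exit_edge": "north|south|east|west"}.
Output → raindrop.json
{"points": [[104, 99], [104, 111], [95, 123], [84, 126], [72, 125], [60, 113], [48, 105], [36, 102], [24, 101], [17, 101]], "exit_edge": "west"}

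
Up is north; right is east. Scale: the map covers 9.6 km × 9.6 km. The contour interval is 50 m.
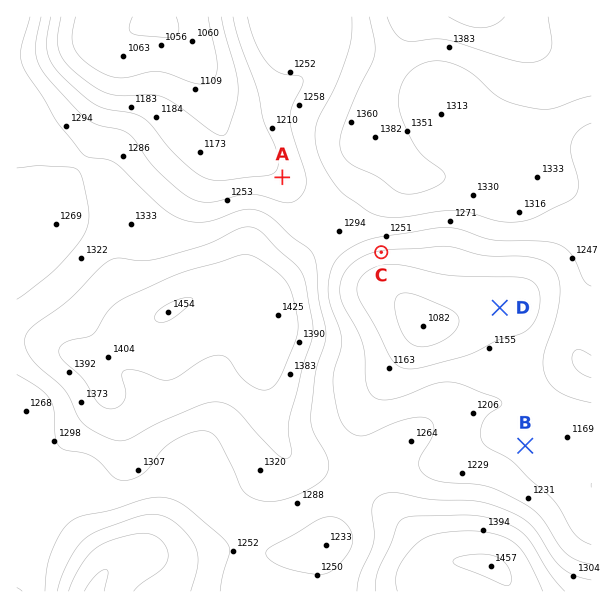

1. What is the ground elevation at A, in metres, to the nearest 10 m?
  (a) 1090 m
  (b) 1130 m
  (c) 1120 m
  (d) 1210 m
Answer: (d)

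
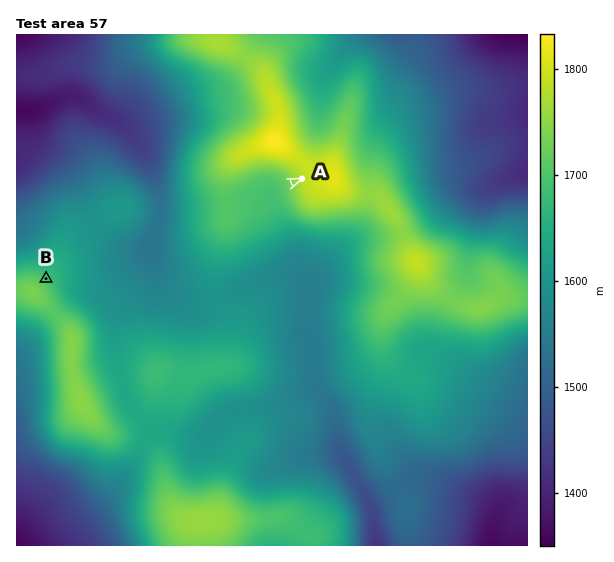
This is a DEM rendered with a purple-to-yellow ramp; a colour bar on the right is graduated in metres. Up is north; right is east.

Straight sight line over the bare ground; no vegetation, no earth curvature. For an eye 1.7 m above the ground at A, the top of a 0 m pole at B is in view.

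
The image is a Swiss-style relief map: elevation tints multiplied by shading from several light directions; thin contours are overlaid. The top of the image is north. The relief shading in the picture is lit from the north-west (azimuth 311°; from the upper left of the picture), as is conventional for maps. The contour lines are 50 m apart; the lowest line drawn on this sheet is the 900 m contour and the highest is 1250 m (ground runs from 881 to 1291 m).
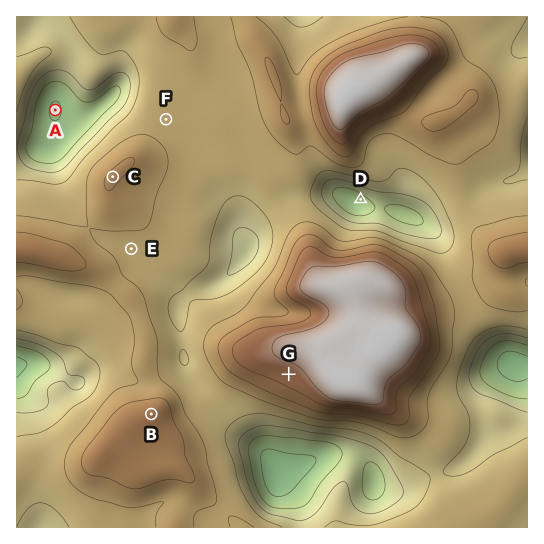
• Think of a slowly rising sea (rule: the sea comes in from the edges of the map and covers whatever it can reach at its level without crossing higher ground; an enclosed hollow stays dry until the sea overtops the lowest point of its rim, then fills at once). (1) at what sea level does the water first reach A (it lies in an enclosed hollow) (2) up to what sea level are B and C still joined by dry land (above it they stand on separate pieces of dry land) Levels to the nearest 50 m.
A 1000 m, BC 1100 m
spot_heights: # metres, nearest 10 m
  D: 930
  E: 1090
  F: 1090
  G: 1220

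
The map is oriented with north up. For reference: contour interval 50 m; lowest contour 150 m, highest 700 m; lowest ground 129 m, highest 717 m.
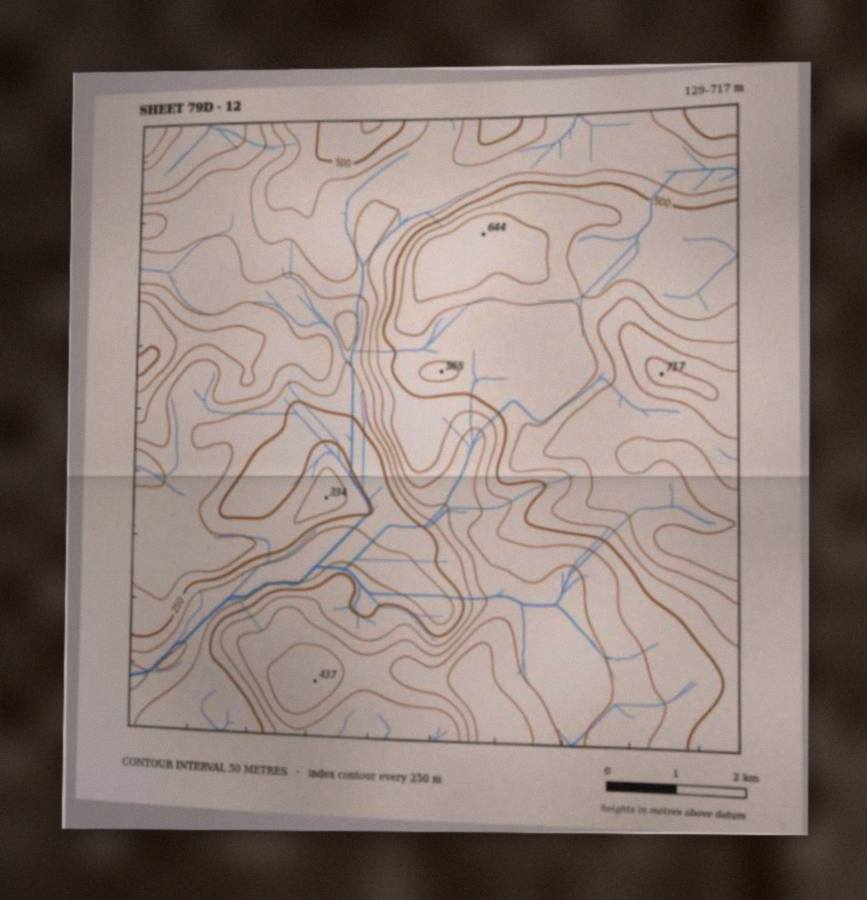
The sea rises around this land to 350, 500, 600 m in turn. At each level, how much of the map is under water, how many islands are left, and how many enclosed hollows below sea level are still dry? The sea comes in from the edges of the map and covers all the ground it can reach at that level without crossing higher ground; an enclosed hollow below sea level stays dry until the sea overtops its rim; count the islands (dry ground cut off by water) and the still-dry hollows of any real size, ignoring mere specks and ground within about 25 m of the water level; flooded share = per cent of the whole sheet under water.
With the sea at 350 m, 31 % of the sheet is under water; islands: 0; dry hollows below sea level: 0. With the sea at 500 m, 71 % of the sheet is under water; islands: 0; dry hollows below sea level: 0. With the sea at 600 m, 90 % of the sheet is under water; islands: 1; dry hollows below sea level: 0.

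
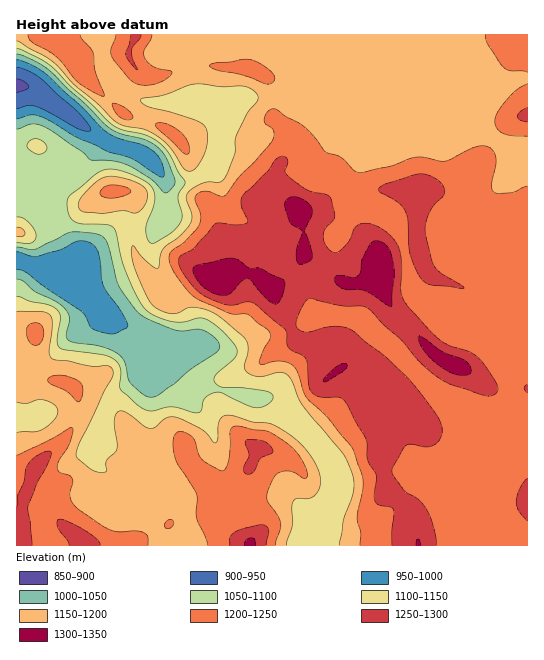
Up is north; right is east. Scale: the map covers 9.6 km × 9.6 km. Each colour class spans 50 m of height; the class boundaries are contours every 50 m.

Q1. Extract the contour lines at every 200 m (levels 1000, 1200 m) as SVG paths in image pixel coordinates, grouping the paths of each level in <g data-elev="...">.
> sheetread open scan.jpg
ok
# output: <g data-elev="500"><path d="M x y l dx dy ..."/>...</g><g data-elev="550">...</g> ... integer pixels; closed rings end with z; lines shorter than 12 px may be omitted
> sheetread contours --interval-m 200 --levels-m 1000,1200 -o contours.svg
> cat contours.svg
<g data-elev="1000"><path d="M17 252l14 4 6 1 24-7 17-9 8 0 6 3 4 4 3 7 3 24 2 8 18 26 6 14-15 7-20-5-3-3-5-11-4-4-37-24-18-15-9-2"/><path d="M17 60l13 4 15 9 64 60 12 6 22 6 10 6 8 10 3 10 0 5-2 1-3-1-28-18-22-6-31-14-36-21-11-2-14 4"/></g><g data-elev="1200"><path d="M148 545l0-8-3-4-10-2-17 1-9-3-29-18-8-8-2-8 3-12-1-4-3-4-10-3-2-5 2-7 10-16 4-11 0-5-3 0-18 11-35 16"/><path d="M275 545l6-21-3-8-11-16 2-12 5-11 5-5 12-1 14 8 2-3-1-7-11-18-21-16-8-4-29-5-4 1-3 4-1 28-2 8-4 4-5-2-16-10-4-6-4-13-5-5-6-3-5 0-3 2-2 5 0 10 3 12 21 34-1 22 10 21 2 7"/><path d="M166 528l3 0 3-1 2-4-1-3-3-1-4 3-2 3z"/><path d="M77 401l2 1 2-2 2-8-1-7-3-4-17-6-9 1-5 3 1 4 17 8z"/><path d="M34 345l4 0 3-2 3-8-2-9-5-3-8 2-3 6 2 9z"/><path d="M104 197l7 1 8-1 10-3 2-3-3-3-6-2-14-1-5 3-3 4 1 3z"/><path d="M527 186l-16 7-13 0-4-1-2-7 4-21 0-8-5-7-8-3-11 2-26 13-29-4-27 9-27 6-6 0-16-15-16-6-10-14-12-11-17-9-9-8-4 0-6 3-3 8 2 4 8 7 0 4-1 5-19 22-15 15-13 18-5 1-16-5-6 2-3 3-1 5 6 14-1 8-4 6-11 12-14 11-2 7 3 9 13 20 10 10 35 16 18 1 19 14 3 4 0 4-7 14-4 12 3 2 19-4 12 4 5 8 8 24 21 20 24 30 12 33 0 11-6 26 4 16-1 12"/><path d="M184 153l5 1 1-6-3-8-5-7-15-9-8-1-4 1 2 4z"/><path d="M122 119l8 1 2-1 1-3-8-9-12-4 0 4 2 5z"/><path d="M267 84l4-1 3-2 1-2-1-4-9-8-12-7-10-1-13 3-14 1-7 2 8 5 26 5z"/><path d="M527 84l-10 6-10 9-9 13-3 9 2 7 6 6 8 2 16 0"/><path d="M28 35l1 4 4 4 16 8 9 7 21 25 16 10 9 3-9-25-2-19-11-13-2-4"/><path d="M116 35l-5 16 2 8 18 22 7 3 8 1 16-4 10-8-2-2-16-4-9-8-1-8 7-11 1-5"/><path d="M485 35l3 9 15 23 7 4 17 1"/></g>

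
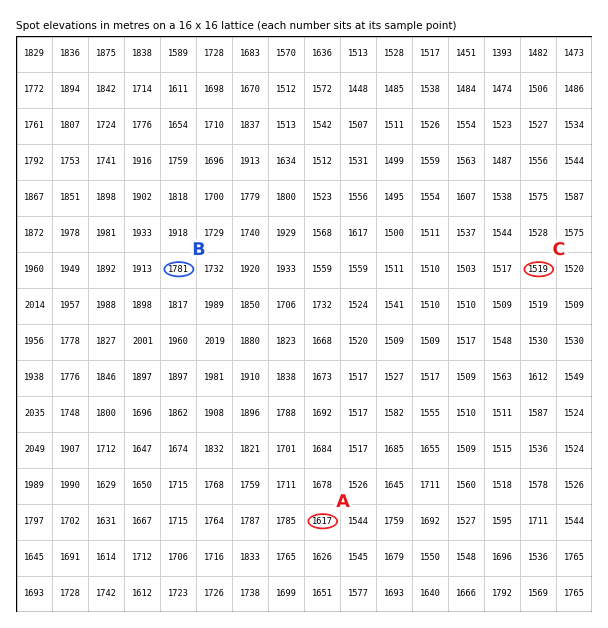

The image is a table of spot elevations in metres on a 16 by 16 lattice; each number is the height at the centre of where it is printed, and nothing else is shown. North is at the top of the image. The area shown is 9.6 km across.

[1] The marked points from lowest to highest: C A B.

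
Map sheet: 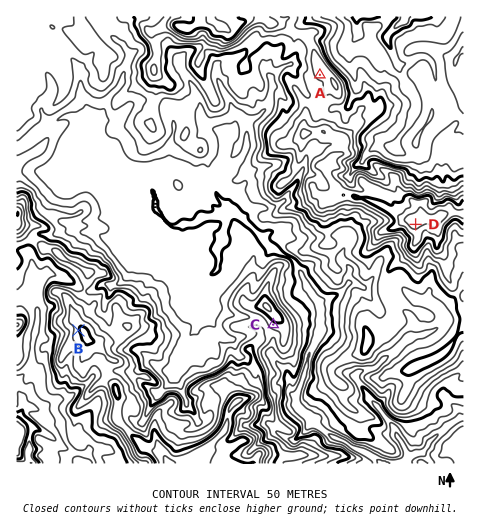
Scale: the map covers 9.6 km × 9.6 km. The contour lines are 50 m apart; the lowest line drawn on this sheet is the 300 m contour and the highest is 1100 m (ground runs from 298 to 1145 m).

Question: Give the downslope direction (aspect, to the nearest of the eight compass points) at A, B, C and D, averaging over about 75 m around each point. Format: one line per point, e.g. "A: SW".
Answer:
A: SW
B: W
C: SW
D: S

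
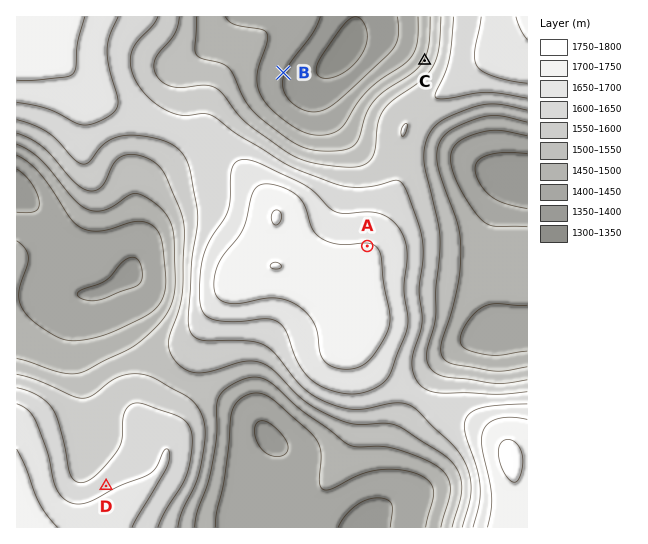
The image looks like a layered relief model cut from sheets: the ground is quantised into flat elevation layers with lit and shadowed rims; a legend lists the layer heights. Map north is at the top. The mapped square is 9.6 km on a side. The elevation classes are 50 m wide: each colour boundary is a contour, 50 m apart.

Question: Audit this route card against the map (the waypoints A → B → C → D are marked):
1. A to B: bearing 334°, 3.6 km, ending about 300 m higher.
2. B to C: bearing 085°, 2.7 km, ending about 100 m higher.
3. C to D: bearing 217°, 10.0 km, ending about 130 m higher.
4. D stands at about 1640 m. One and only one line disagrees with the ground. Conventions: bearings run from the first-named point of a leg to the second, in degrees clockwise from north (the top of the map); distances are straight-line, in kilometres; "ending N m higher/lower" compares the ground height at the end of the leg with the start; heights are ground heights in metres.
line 1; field sense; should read lower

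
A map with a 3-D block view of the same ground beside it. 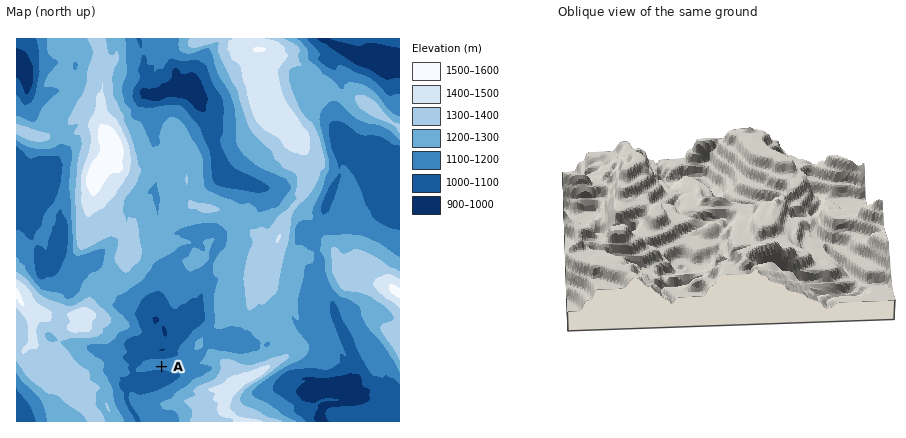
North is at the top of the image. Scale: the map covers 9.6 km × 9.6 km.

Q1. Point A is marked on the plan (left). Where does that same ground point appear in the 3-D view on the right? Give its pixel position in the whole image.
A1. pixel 689 274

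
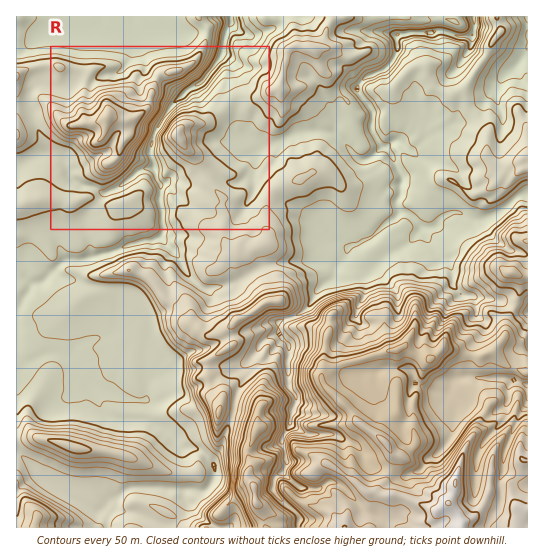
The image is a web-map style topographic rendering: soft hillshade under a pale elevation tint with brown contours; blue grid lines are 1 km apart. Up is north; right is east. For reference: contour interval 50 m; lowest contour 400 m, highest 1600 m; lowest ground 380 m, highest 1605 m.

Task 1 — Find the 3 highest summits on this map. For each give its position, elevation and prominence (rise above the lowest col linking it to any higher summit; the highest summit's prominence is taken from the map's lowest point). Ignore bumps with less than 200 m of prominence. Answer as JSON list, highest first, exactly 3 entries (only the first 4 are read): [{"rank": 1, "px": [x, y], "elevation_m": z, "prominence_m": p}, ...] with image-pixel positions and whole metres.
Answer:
[{"rank": 1, "px": [449, 503], "elevation_m": 1605, "prominence_m": 1225}, {"rank": 2, "px": [257, 503], "elevation_m": 1477, "prominence_m": 238}, {"rank": 3, "px": [107, 117], "elevation_m": 1093, "prominence_m": 416}]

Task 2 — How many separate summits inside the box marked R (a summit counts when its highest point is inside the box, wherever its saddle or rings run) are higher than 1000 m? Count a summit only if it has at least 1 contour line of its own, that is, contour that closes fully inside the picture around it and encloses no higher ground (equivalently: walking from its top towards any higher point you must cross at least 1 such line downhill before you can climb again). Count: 1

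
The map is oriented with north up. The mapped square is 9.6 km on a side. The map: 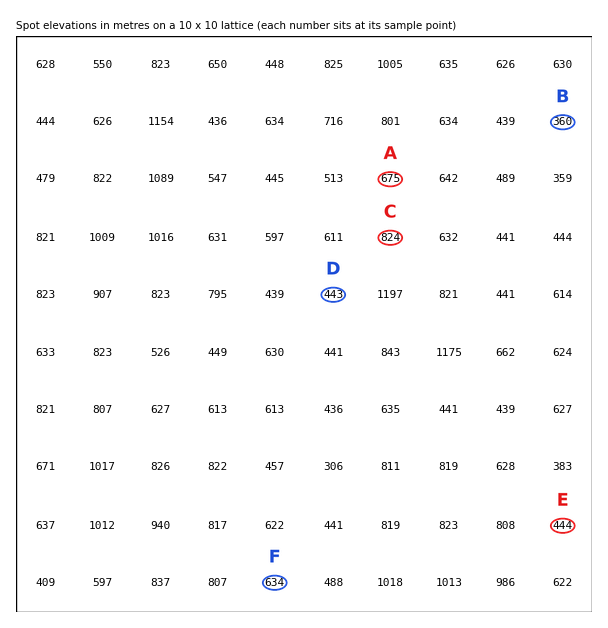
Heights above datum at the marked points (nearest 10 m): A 670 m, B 360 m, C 820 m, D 440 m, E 440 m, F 630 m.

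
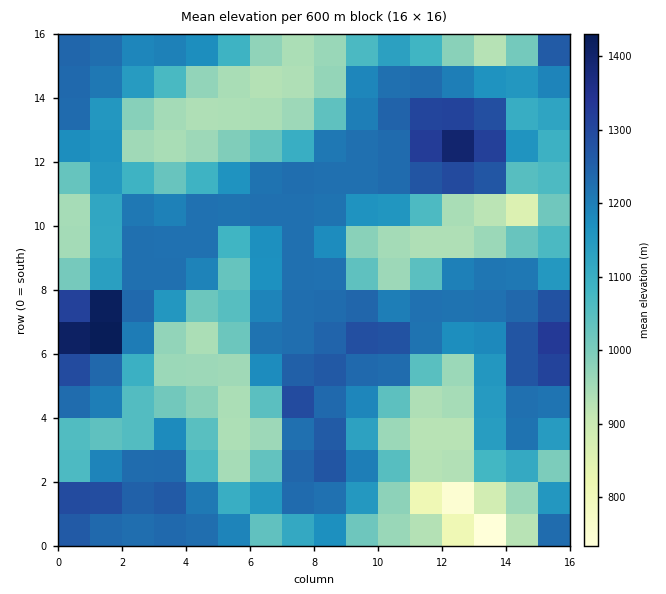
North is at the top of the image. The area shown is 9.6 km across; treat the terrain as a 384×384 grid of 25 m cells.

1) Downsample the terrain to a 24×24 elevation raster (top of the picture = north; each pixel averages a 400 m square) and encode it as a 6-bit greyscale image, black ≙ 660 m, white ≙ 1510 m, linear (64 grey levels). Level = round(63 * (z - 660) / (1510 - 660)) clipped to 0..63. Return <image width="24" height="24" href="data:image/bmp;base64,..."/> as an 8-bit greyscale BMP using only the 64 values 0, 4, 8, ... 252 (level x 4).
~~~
<image width="24" height="24" href="data:image/bmp;base64,Qk12BgAAAAAAADYEAAAoAAAAGAAAABgAAAABAAgAAAAAAEACAAATCwAAEwsAAAABAAAAAAAAAAAAAAEBAQACAgIAAwMDAAQEBAAFBQUABgYGAAcHBwAICAgACQkJAAoKCgALCwsADAwMAA0NDQAODg4ADw8PABAQEAAREREAEhISABMTEwAUFBQAFRUVABYWFgAXFxcAGBgYABkZGQAaGhoAGxsbABwcHAAdHR0AHh4eAB8fHwAgICAAISEhACIiIgAjIyMAJCQkACUlJQAmJiYAJycnACgoKAApKSkAKioqACsrKwAsLCwALS0tAC4uLgAvLy8AMDAwADExMQAyMjIAMzMzADQ0NAA1NTUANjY2ADc3NwA4ODgAOTk5ADo6OgA7OzsAPDw8AD09PQA+Pj4APz8/AEBAQABBQUEAQkJCAENDQwBEREQARUVFAEZGRgBHR0cASEhIAElJSQBKSkoAS0tLAExMTABNTU0ATk5OAE9PTwBQUFAAUVFRAFJSUgBTU1MAVFRUAFVVVQBWVlYAV1dXAFhYWABZWVkAWlpaAFtbWwBcXFwAXV1dAF5eXgBfX18AYGBgAGFhYQBiYmIAY2NjAGRkZABlZWUAZmZmAGdnZwBoaGgAaWlpAGpqagBra2sAbGxsAG1tbQBubm4Ab29vAHBwcABxcXEAcnJyAHNzcwB0dHQAdXV1AHZ2dgB3d3cAeHh4AHl5eQB6enoAe3t7AHx8fAB9fX0Afn5+AH9/fwCAgIAAgYGBAIKCggCDg4MAhISEAIWFhQCGhoYAh4eHAIiIiACJiYkAioqKAIuLiwCMjIwAjY2NAI6OjgCPj48AkJCQAJGRkQCSkpIAk5OTAJSUlACVlZUAlpaWAJeXlwCYmJgAmZmZAJqamgCbm5sAnJycAJ2dnQCenp4An5+fAKCgoAChoaEAoqKiAKOjowCkpKQApaWlAKampgCnp6cAqKioAKmpqQCqqqoAq6urAKysrACtra0Arq6uAK+vrwCwsLAAsbGxALKysgCzs7MAtLS0ALW1tQC2trYAt7e3ALi4uAC5ubkAurq6ALu7uwC8vLwAvb29AL6+vgC/v78AwMDAAMHBwQDCwsIAw8PDAMTExADFxcUAxsbGAMfHxwDIyMgAycnJAMrKygDLy8sAzMzMAM3NzQDOzs4Az8/PANDQ0ADR0dEA0tLSANPT0wDU1NQA1dXVANbW1gDX19cA2NjYANnZ2QDa2toA29vbANzc3ADd3d0A3t7eAN/f3wDg4OAA4eHhAOLi4gDj4+MA5OTkAOXl5QDm5uYA5+fnAOjo6ADp6ekA6urqAOvr6wDs7OwA7e3tAO7u7gDv7+8A8PDwAPHx8QDy8vIA8/PzAPT09AD19fUA9vb2APf39wD4+PgA+fn5APr6+gD7+/sA/Pz8AP39/QD+/v4A////ALCsqKioqKiomHBkfJh4aGBYVEQkEERwwMDArKistKiolHygqKiEdFRQMAwIMFBwsLi4vLC0sKSQcIiorKykmGxMIBw8UFhslISUrKiwqIRgVGigsLyopIhcTExgeHxkZFhkeJCoqIRYVFR4sLyojGRUUExknKSUaISAeGSIlHxUVFR8tLikfFxUTExgnKiklKikoHhsbGhUVFycxKyokGxUUFRknKikpLiooHxkXGBUVHisuKyoqKBsVFRopKiotMC4rJRgWFhUXJiosLisrLCgdFxkoLjEyMzs1Kh4VFRUdKioqKy0uLiwoJiMnLjAwOD4+LiEZFhUdJyoqKiwwLSwqKSkpKjE1KzM2KykoIBchJioqKiopJSgqKioqKiwqGx4oKioqKR0dJSkqKigaFhohKSoqKigjFhUkKioqKiUYIikqKiAVFRUXHyQjJichFhcoKioqKigeJSoqKB4YFhUUERESFRodFRcmKikpKiopKioqKiciIx8YExAQCRUbFRskJyMjJigqKioqKioqKisnIiEhFRocGyUlHxkZHCAlKSoqKioqKiwwMjUuHiEdIykkFxUVFhccHx8lKSoqKisyNzgvJSMfKSohFRUVFRUVFRYbIykqKy80NDQtJCIiKyojGhcVFRQVFRUVFyApKy0uLTEsIR0lKyooJCIaFhUVFRQVFR0pKioqKiopJiEoKyopJSUkHxkWFRQVFR0nKCooIRwaICgqKysqKScpKSciGhUVFhocISAaFhUREyUwA=="/>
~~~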